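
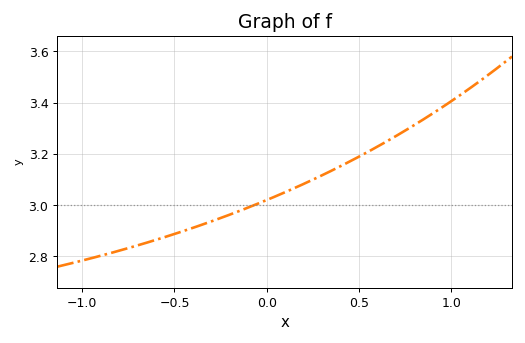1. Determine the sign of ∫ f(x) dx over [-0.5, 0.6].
positive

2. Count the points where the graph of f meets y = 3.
1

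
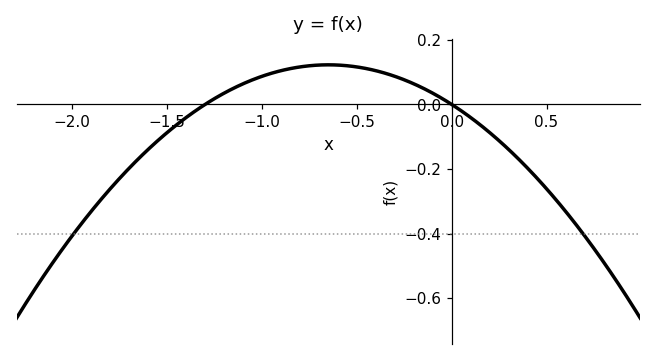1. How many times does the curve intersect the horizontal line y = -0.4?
2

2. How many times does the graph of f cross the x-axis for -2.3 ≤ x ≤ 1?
2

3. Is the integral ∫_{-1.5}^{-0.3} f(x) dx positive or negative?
positive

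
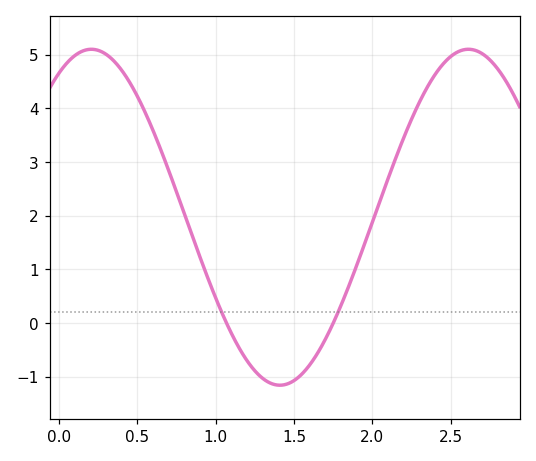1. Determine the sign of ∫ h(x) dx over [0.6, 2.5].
positive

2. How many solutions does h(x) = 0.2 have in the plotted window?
2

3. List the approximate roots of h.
1.05, 1.75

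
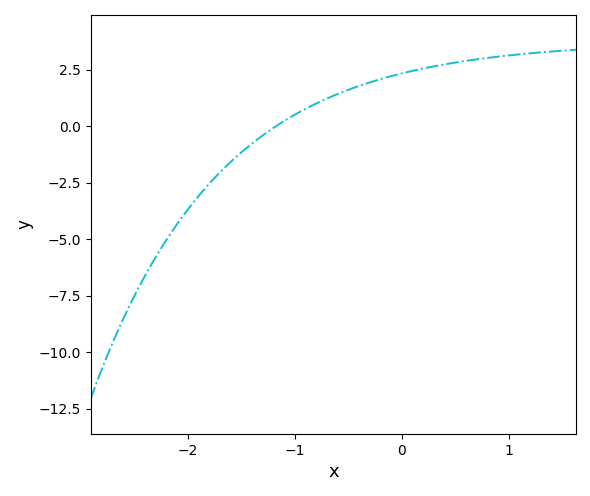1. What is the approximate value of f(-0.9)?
0.8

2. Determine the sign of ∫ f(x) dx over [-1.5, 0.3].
positive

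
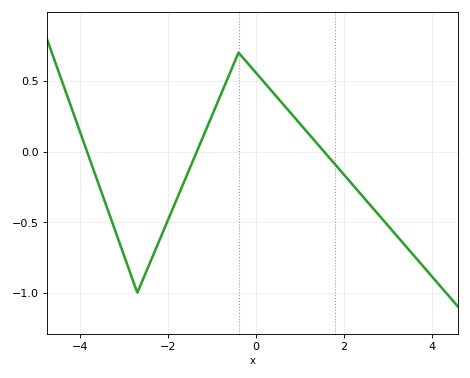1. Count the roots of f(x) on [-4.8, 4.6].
3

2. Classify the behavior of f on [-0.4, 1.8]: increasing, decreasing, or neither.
decreasing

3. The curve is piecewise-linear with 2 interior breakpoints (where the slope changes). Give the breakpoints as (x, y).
(-2.7, -1); (-0.4, 0.7)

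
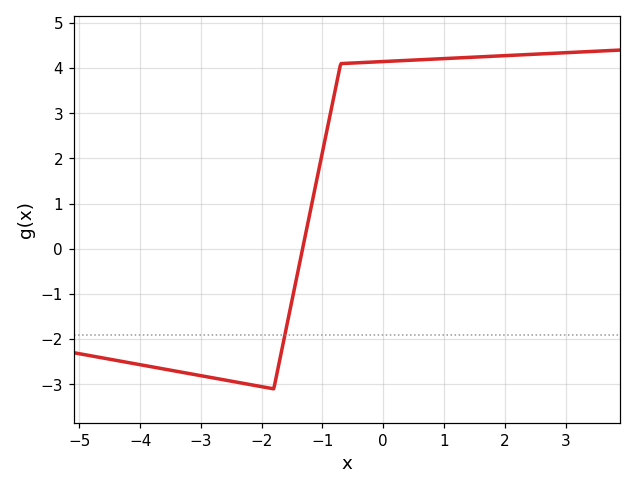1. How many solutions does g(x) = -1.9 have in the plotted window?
1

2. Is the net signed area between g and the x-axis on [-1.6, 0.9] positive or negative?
positive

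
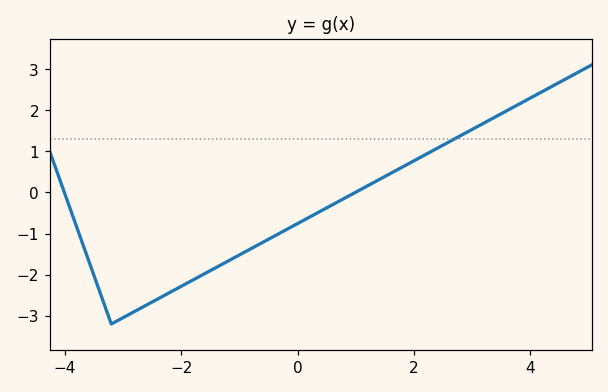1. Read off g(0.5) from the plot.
-0.4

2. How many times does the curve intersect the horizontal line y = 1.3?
1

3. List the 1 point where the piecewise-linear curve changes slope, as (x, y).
(-3.2, -3.2)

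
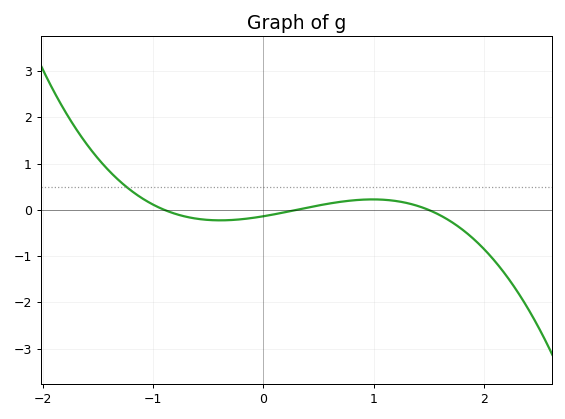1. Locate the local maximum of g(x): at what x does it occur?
0.993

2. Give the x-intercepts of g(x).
-0.9, 0.3, 1.5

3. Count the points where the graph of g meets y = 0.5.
1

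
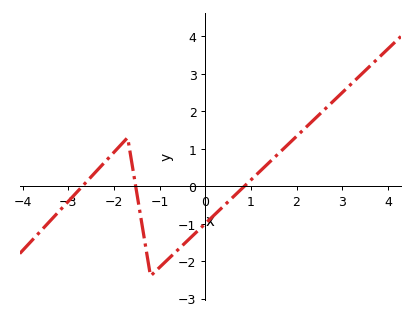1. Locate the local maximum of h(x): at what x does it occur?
-1.8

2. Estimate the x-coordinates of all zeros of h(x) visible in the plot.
-2.6, -1.6, 0.8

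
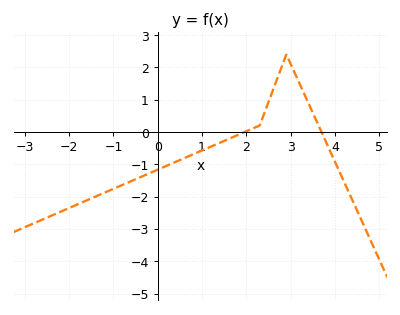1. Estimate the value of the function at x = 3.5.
0.583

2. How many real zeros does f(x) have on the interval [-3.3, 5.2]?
2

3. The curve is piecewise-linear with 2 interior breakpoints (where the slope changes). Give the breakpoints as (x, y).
(2.3, 0.2); (2.9, 2.4)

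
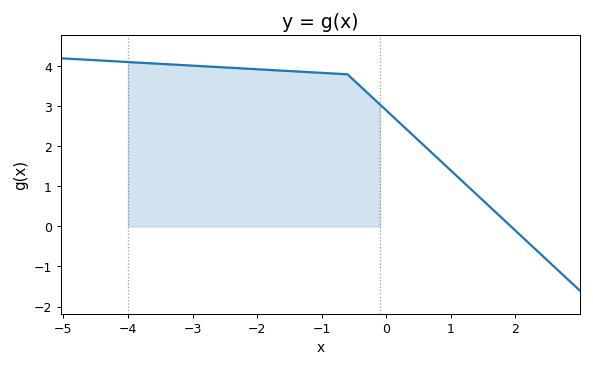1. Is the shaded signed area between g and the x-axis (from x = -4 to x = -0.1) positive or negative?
positive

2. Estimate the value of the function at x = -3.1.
4.03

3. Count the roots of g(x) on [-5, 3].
1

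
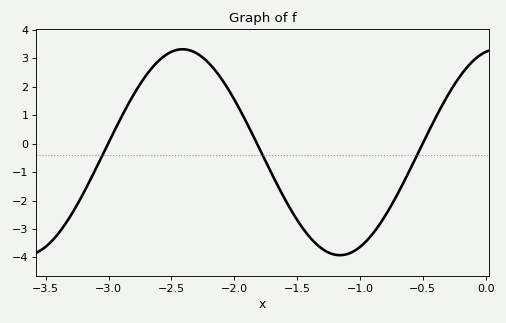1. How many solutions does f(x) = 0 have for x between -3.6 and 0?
3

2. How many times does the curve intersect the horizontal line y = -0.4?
3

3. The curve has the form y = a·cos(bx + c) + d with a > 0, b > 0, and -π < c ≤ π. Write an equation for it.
y = 3.62cos(2.51x - 0.23) - 0.3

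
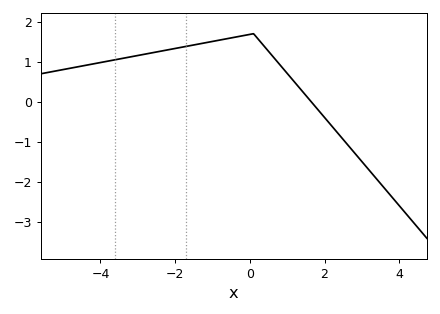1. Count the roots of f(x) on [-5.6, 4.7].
1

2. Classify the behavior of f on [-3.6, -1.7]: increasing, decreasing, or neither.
increasing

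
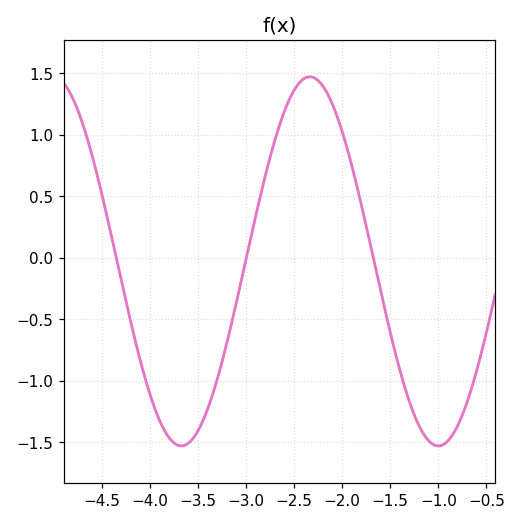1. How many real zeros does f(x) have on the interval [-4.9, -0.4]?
3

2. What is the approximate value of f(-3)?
-0.011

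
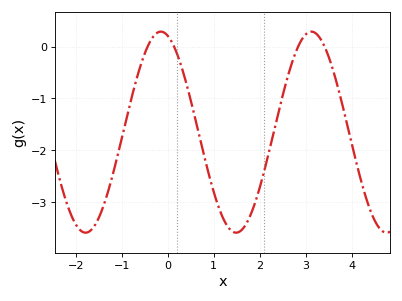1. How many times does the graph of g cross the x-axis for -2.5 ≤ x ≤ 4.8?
4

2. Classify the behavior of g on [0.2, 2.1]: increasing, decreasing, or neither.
neither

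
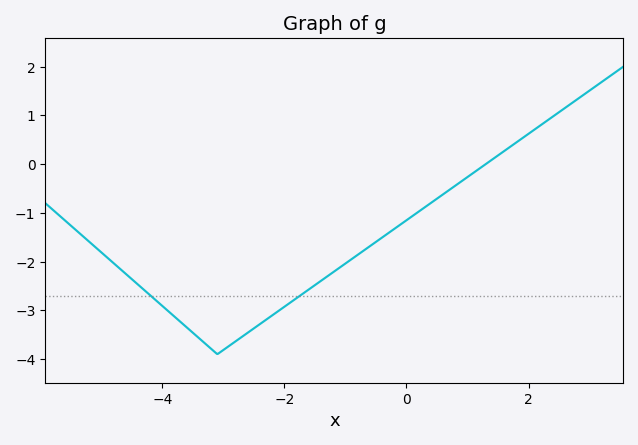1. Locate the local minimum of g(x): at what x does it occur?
-3.2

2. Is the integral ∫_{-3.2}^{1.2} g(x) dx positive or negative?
negative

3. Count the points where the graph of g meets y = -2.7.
2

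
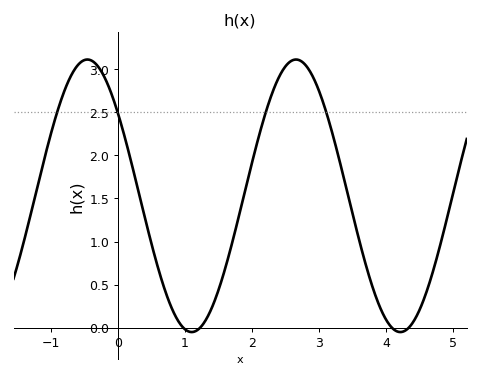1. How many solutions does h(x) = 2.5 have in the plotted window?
4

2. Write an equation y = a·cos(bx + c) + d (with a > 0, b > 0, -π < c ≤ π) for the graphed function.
y = 1.58cos(2x + 0.92) + 1.53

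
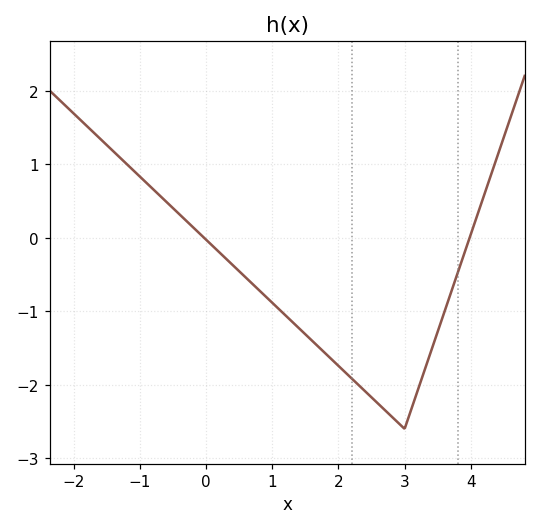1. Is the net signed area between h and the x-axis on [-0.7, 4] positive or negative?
negative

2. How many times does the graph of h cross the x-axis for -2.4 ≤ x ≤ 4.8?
2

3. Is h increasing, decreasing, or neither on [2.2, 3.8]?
neither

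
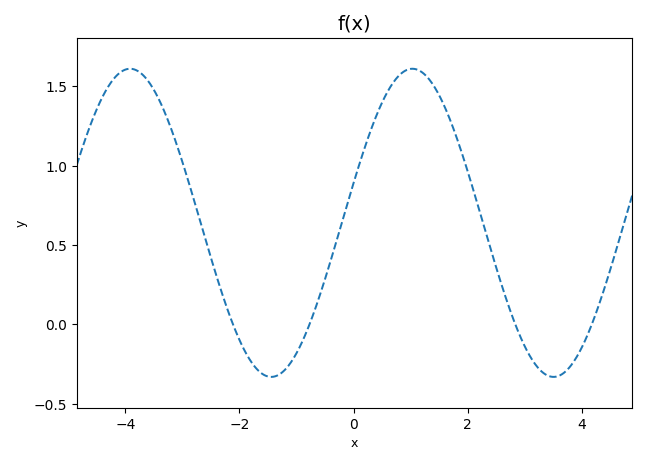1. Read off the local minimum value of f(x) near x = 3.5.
-0.35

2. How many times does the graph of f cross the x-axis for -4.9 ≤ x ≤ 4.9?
4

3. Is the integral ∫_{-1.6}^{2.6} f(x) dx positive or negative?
positive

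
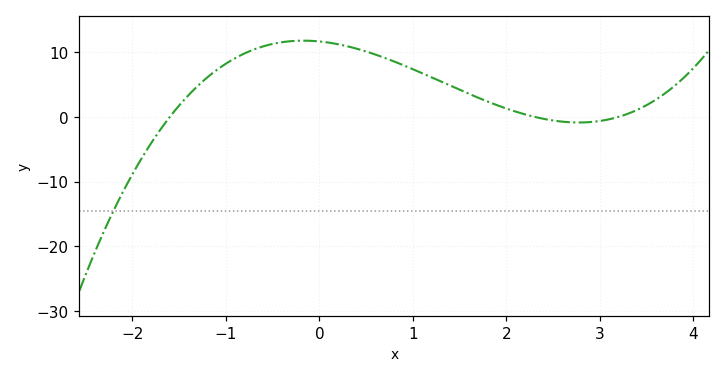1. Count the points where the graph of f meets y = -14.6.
1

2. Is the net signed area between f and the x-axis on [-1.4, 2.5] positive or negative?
positive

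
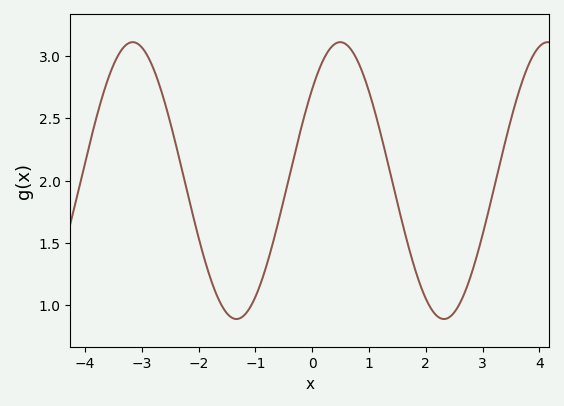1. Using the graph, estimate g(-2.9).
3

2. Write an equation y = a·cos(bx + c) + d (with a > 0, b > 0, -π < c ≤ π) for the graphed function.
y = 1.11cos(1.7x - 0.85) + 2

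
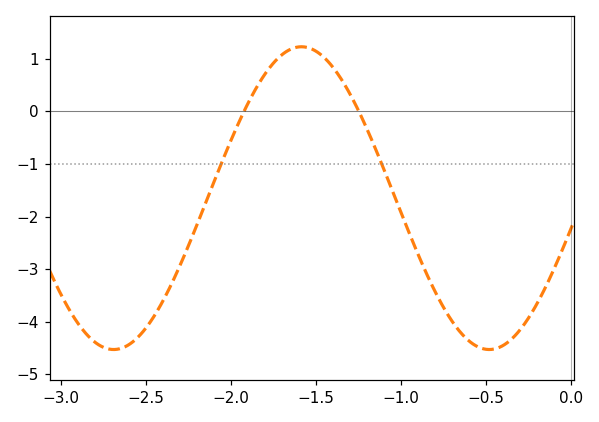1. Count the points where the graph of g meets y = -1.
2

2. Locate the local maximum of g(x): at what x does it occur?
-1.59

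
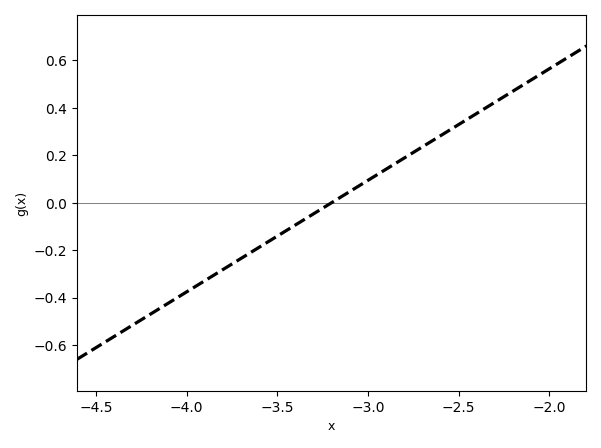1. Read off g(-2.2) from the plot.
0.47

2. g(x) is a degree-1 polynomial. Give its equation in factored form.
y = 0.47(x + 3.2)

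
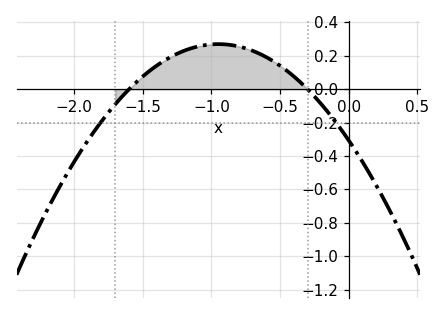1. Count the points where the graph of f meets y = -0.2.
2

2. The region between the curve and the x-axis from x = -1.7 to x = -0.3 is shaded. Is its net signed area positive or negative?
positive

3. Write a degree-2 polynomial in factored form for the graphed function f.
y = -0.64(x + 1.6)(x + 0.3)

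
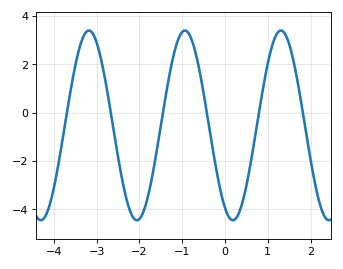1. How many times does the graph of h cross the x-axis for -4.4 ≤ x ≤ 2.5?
6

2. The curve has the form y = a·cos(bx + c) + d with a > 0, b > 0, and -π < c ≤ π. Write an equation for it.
y = 3.93cos(2.8x + 2.62) - 0.53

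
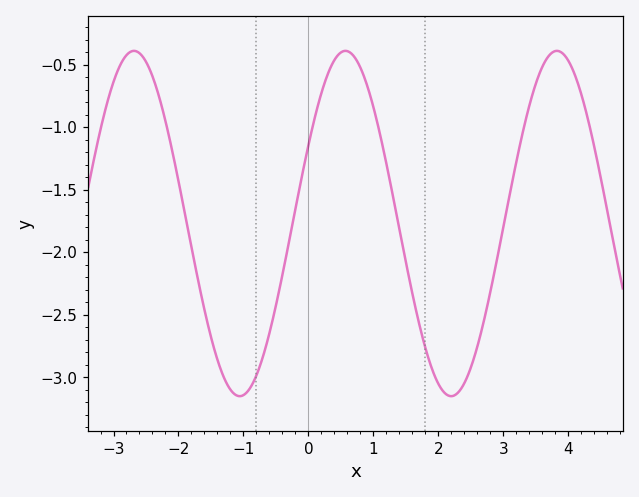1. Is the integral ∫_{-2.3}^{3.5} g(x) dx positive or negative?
negative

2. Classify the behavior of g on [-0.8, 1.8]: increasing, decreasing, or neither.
neither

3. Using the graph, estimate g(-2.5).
-0.5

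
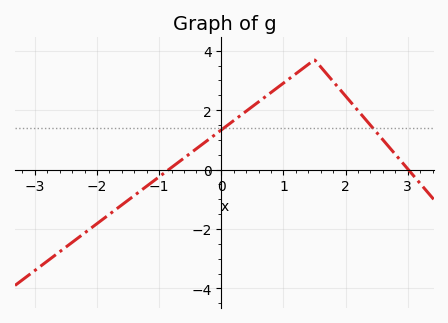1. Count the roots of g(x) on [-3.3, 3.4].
2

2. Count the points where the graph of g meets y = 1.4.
2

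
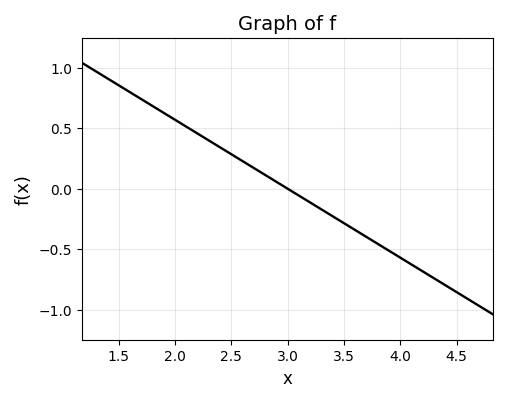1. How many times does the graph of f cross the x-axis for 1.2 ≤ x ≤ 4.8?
1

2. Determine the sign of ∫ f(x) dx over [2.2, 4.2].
negative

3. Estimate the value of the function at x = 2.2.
0.456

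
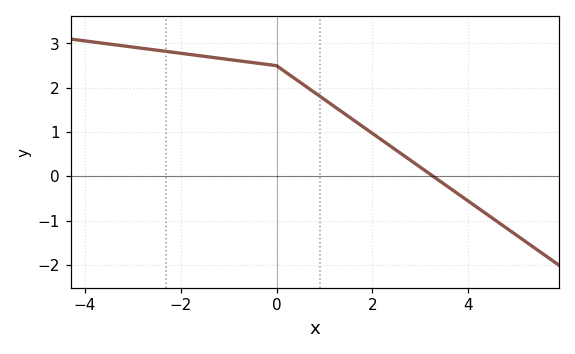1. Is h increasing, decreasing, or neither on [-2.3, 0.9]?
decreasing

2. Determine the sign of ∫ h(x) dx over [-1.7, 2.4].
positive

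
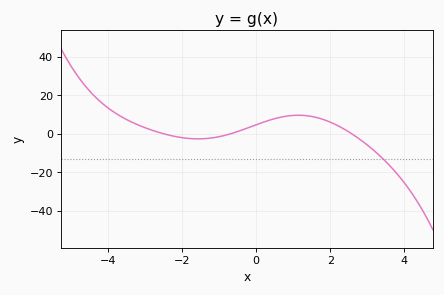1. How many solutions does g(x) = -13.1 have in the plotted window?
1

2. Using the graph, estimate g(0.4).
7.28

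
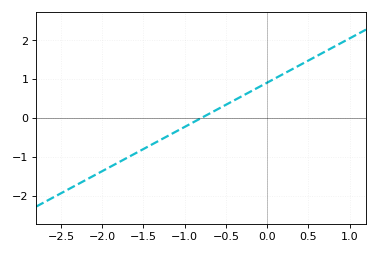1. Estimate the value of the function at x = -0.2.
0.7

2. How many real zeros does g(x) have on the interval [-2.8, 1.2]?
1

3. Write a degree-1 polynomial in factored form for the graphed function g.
y = 1.14(x + 0.8)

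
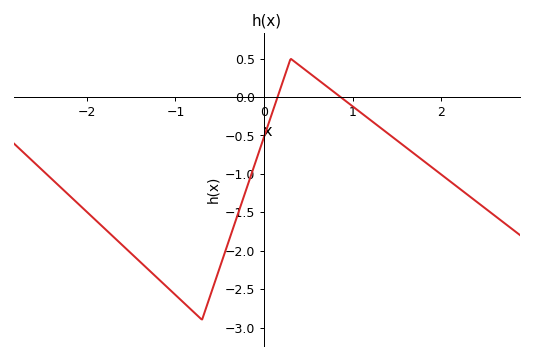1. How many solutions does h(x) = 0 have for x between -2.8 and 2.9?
2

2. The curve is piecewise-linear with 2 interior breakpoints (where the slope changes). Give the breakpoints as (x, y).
(-0.7, -2.9); (0.3, 0.5)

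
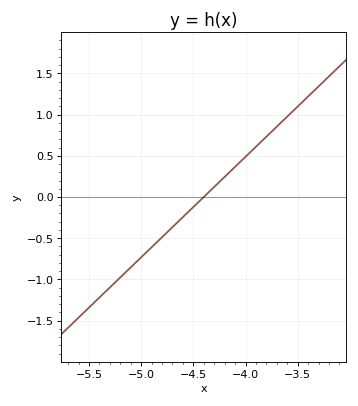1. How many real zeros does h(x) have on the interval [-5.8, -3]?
1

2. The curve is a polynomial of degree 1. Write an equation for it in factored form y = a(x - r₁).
y = 1.22(x + 4.4)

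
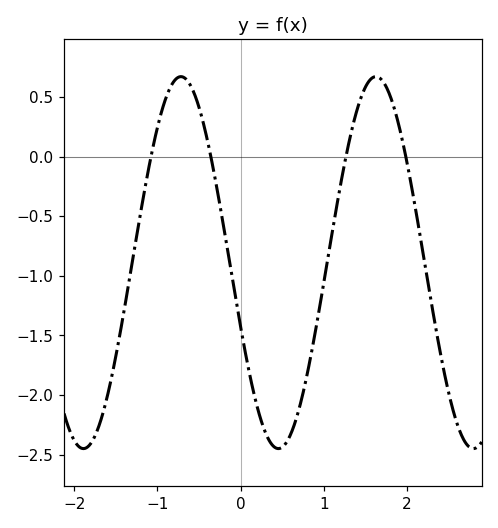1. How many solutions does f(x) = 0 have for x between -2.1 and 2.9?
4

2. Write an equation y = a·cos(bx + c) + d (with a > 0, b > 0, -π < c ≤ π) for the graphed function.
y = 1.56cos(2.7x + 1.9) - 0.89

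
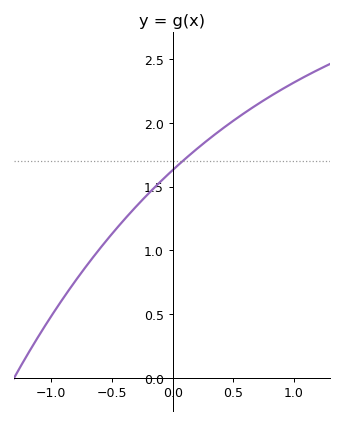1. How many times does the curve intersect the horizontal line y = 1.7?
1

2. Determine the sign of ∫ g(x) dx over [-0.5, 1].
positive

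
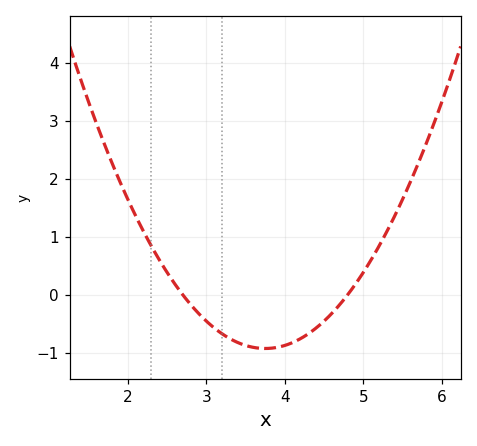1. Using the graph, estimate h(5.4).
1.36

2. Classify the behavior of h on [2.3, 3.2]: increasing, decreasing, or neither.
decreasing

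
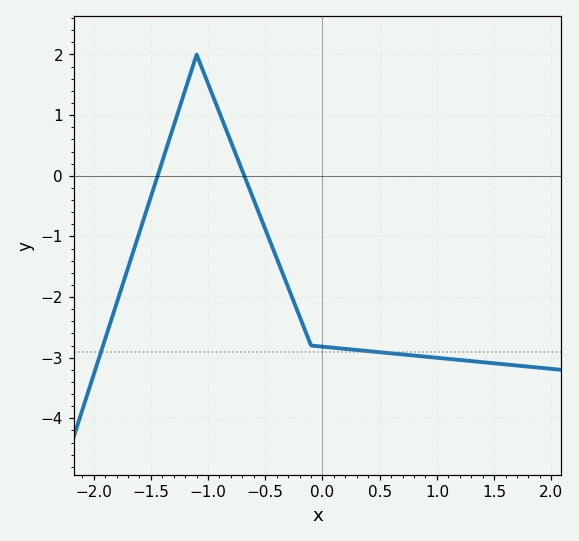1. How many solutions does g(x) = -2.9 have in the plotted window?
2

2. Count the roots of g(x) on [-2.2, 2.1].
2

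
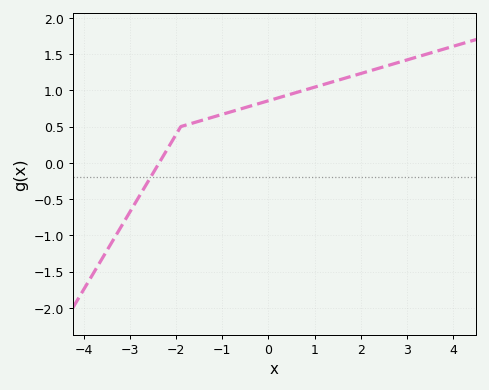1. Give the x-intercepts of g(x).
-2.37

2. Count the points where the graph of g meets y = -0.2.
1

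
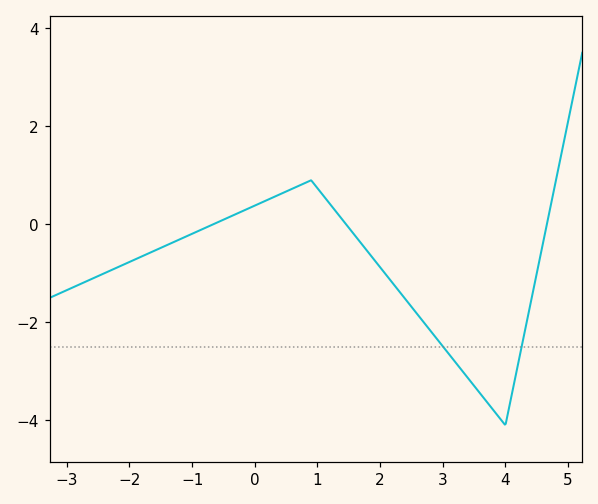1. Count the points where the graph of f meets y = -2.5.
2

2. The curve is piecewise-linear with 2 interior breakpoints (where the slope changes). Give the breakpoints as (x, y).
(0.9, 0.9); (4, -4.1)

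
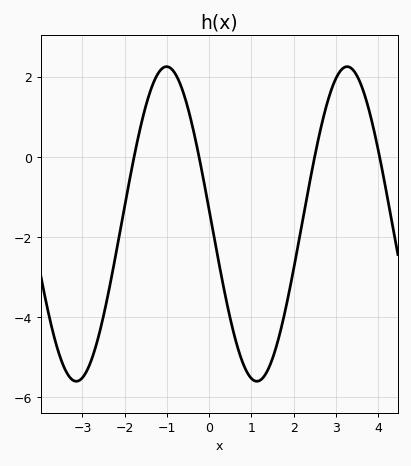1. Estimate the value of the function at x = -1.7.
0.4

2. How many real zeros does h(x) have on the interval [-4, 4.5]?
4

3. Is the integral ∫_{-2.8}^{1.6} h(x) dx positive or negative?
negative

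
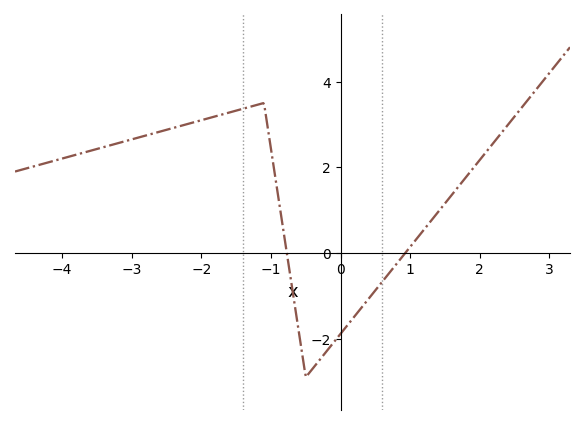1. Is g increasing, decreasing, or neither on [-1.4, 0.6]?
neither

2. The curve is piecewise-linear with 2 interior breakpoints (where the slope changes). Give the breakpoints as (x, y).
(-1.1, 3.5); (-0.5, -2.9)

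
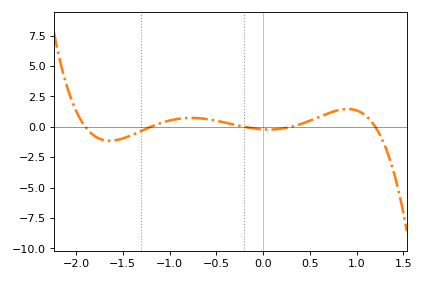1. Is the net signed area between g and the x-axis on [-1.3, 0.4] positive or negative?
positive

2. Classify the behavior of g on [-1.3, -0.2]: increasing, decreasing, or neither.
neither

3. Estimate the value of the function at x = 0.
-0.2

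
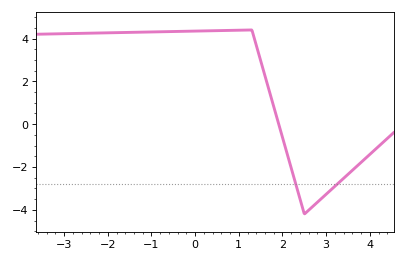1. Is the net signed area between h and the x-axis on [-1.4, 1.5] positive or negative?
positive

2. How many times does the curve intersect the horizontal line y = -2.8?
2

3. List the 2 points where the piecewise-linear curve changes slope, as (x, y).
(1.3, 4.4); (2.5, -4.2)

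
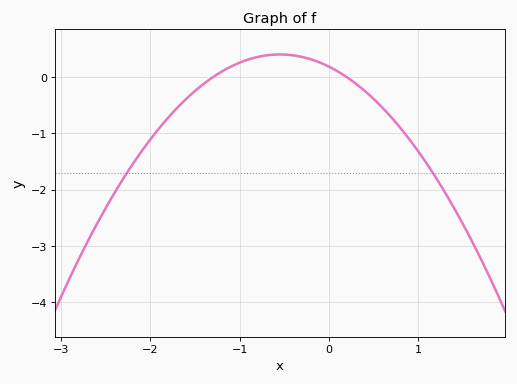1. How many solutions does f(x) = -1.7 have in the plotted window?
2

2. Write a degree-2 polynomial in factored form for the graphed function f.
y = -0.72(x + 1.3)(x - 0.2)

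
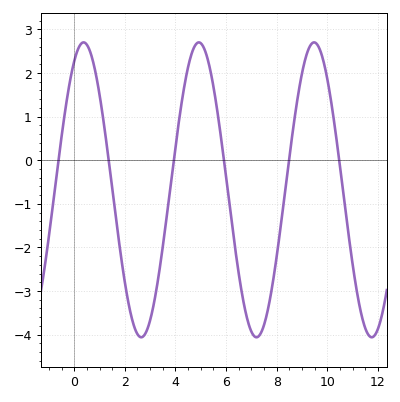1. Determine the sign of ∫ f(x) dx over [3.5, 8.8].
negative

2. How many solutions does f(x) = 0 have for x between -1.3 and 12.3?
6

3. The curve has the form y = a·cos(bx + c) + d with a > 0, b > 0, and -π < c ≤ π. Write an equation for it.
y = 3.38cos(1.38x - 0.512) - 0.68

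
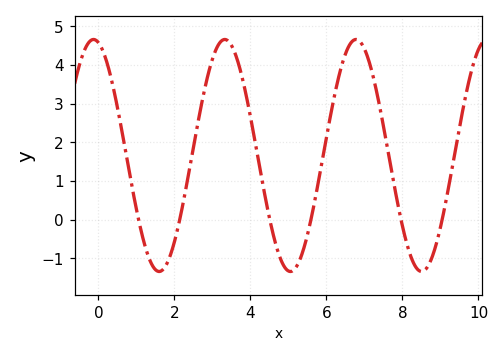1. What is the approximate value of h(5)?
-1.33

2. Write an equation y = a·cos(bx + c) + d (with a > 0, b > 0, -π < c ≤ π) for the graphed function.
y = 3cos(1.82x + 0.232) + 1.66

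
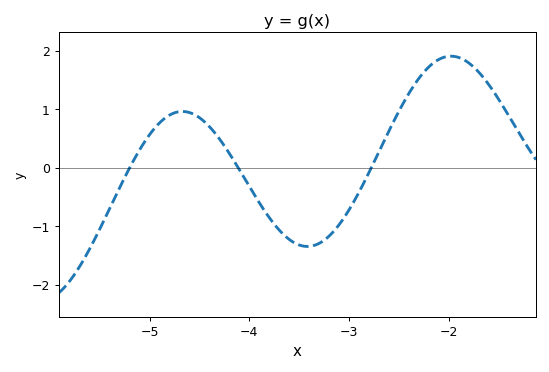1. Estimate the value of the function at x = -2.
1.9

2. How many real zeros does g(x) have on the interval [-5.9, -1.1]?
3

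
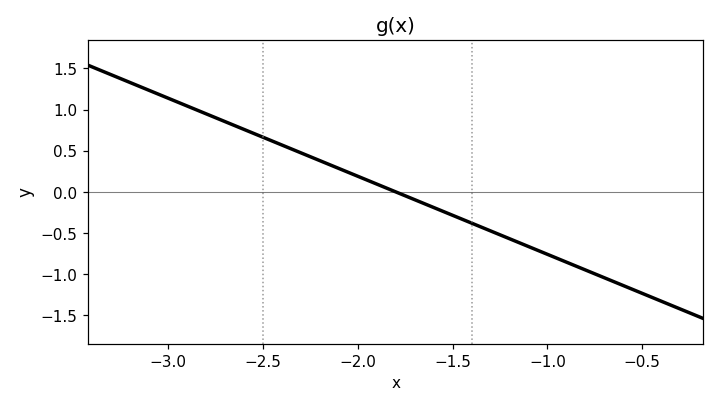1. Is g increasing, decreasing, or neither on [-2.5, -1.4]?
decreasing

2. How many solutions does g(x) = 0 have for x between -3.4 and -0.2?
1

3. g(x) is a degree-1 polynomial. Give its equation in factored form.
y = -0.95(x + 1.8)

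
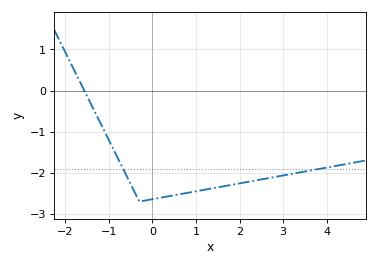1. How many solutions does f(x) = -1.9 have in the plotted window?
2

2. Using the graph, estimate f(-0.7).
-1.85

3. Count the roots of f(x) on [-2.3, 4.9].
1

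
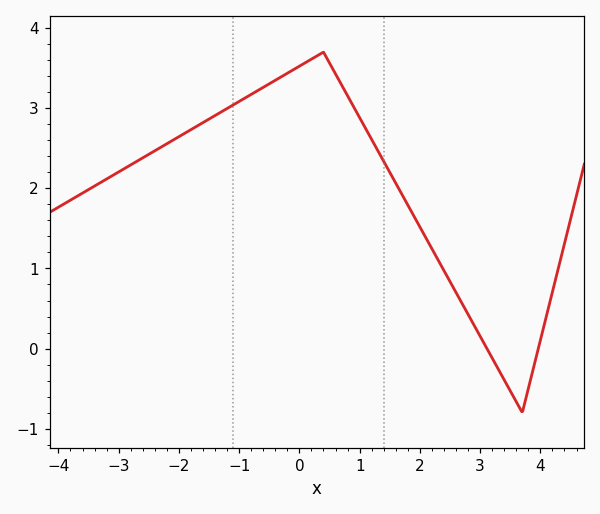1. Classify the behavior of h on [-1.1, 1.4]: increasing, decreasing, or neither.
neither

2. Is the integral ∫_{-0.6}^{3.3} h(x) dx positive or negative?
positive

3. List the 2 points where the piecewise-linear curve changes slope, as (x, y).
(0.4, 3.7); (3.7, -0.8)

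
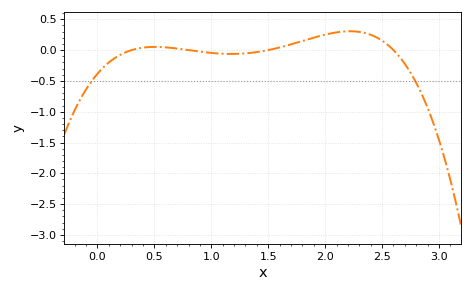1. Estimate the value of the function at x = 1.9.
0.202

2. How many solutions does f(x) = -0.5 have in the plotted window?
2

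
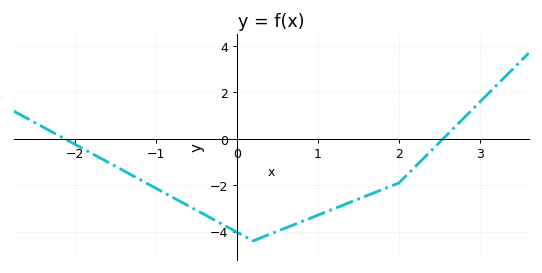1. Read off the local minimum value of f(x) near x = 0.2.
-4.4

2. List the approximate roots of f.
-2.12, 2.54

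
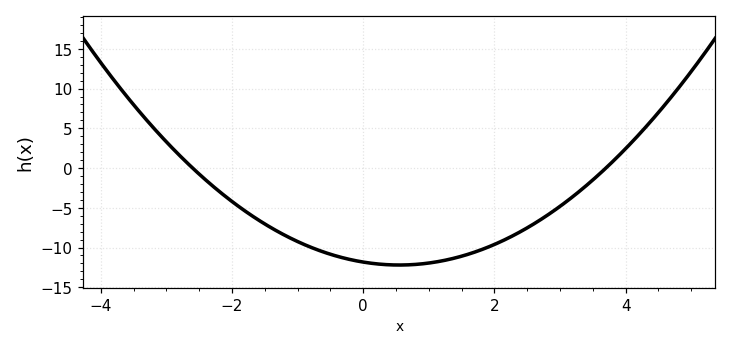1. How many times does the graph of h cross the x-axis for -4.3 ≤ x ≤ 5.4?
2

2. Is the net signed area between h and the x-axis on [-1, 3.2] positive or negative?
negative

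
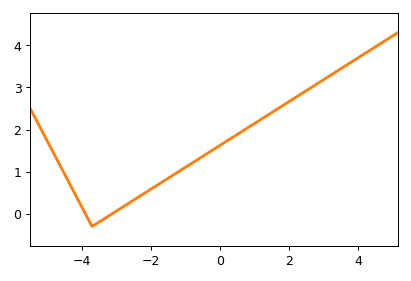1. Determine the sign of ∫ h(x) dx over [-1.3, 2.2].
positive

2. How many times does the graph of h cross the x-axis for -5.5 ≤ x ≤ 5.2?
2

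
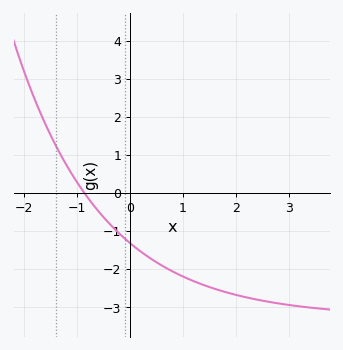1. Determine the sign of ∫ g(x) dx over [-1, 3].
negative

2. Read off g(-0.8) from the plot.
-0.1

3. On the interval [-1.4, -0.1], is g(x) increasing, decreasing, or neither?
decreasing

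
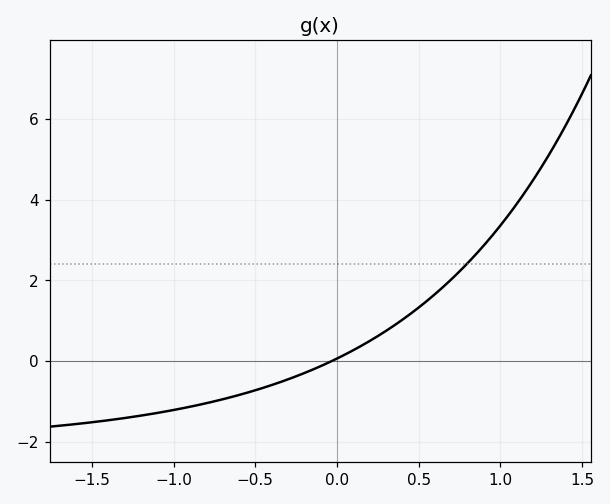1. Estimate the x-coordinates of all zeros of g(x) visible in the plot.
-0.031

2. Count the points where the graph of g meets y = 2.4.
1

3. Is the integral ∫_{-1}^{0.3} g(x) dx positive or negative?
negative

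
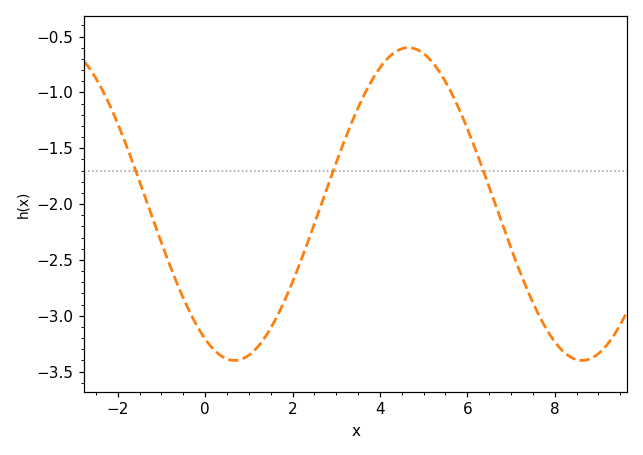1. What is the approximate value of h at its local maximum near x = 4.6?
-0.6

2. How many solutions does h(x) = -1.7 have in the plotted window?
3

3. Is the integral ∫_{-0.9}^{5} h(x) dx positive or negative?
negative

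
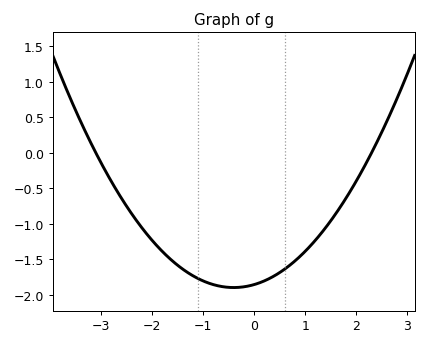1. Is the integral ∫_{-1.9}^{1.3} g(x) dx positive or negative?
negative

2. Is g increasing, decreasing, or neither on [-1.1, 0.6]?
neither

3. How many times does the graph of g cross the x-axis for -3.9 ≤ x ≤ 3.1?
2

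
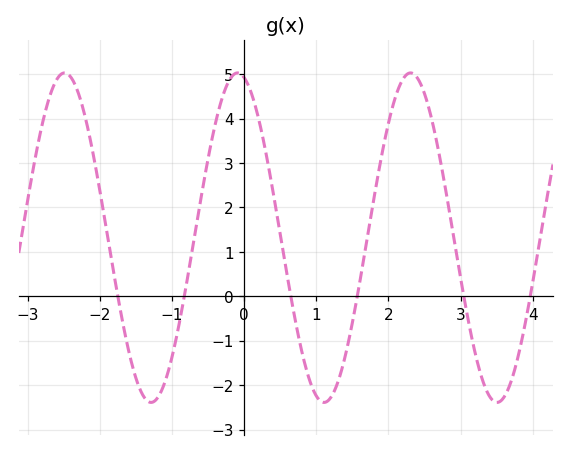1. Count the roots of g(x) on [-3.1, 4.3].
6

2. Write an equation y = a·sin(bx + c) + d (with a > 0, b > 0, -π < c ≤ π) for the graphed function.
y = 3.71sin(2.6x + 1.8) + 1.32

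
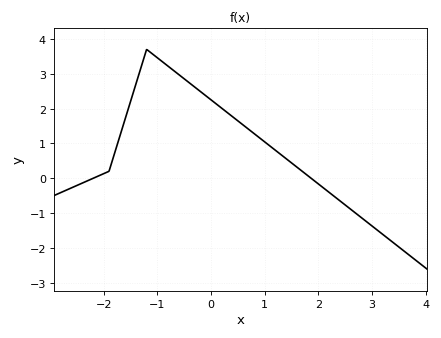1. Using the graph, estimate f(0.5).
1.6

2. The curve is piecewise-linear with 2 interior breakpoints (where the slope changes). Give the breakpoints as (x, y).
(-1.9, 0.2); (-1.2, 3.7)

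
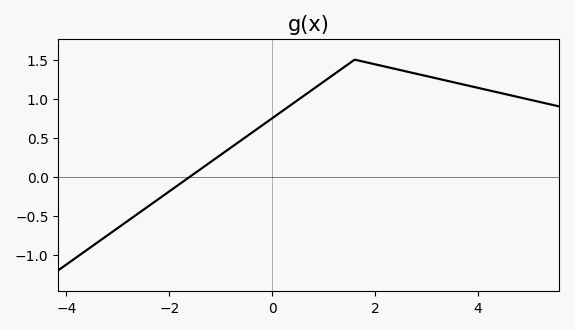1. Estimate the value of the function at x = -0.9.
0.35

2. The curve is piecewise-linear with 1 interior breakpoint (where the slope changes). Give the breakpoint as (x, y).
(1.6, 1.5)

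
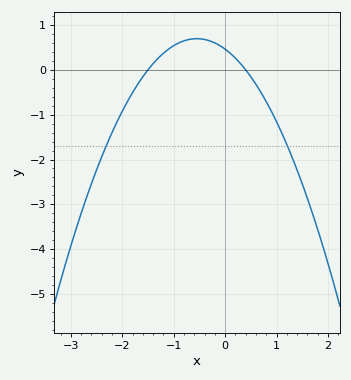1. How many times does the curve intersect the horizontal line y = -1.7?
2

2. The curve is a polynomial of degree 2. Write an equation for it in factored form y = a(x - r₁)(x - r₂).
y = -0.77(x + 1.5)(x - 0.4)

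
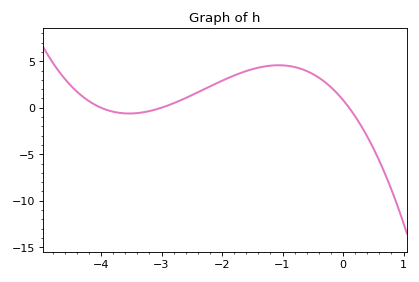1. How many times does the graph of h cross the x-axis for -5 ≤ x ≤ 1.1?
3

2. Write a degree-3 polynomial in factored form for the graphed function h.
y = -0.69(x + 4)(x + 3)(x - 0.1)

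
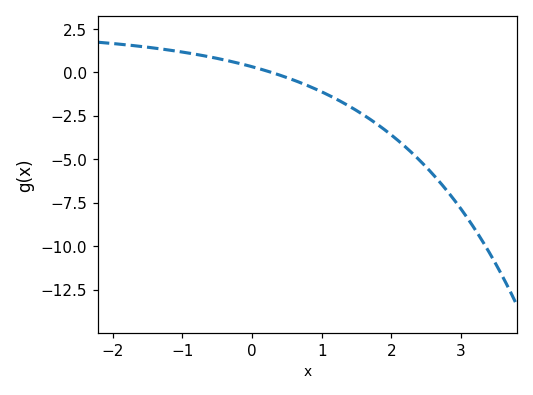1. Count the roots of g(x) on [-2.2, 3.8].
1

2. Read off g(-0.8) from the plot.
1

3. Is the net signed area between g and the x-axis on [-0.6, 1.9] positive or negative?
negative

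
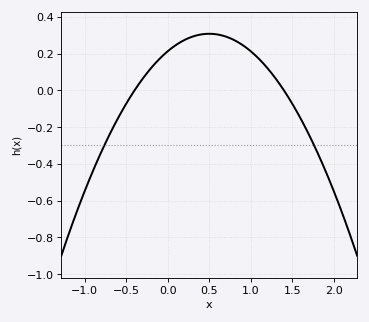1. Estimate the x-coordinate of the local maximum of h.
0.5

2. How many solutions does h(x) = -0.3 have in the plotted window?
2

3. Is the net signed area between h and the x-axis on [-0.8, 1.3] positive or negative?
positive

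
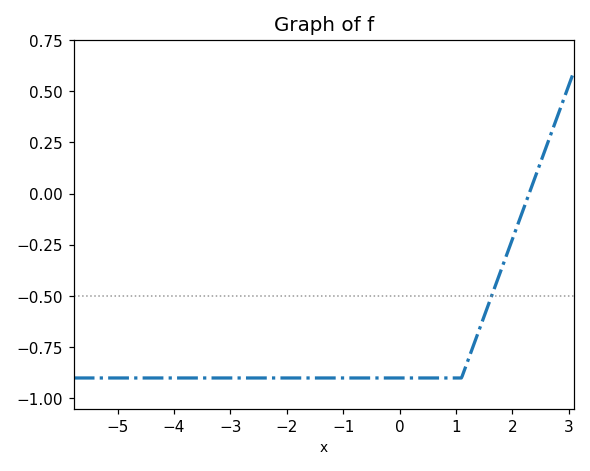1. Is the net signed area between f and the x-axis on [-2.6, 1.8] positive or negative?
negative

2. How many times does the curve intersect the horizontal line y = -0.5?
1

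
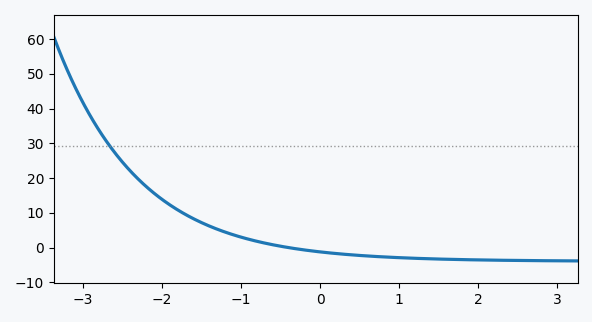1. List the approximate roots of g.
-0.4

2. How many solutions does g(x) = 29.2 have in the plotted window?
1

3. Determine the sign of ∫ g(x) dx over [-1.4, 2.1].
negative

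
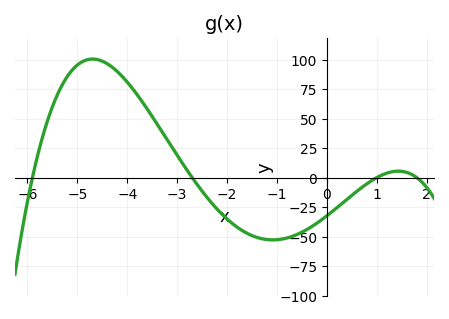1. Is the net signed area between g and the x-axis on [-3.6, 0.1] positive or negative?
negative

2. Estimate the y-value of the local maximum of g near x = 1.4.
5.44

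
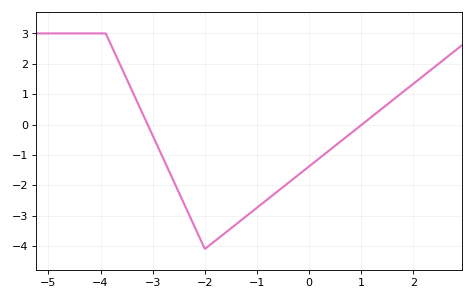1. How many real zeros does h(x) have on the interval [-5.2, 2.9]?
2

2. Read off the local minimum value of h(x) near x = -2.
-4.1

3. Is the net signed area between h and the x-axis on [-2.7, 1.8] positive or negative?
negative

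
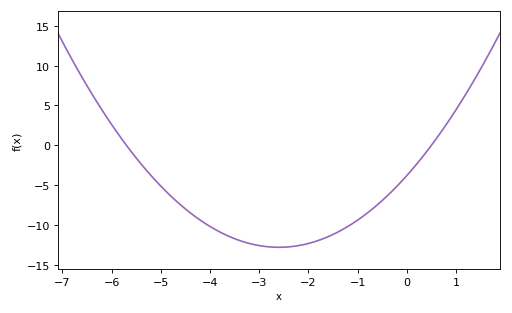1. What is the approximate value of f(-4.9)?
-5.5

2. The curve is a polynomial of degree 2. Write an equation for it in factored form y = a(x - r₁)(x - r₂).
y = 1.33(x + 5.7)(x - 0.5)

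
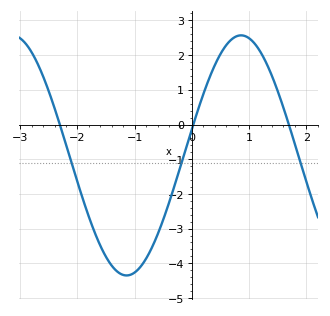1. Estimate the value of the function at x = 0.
-0.132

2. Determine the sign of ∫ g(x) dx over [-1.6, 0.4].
negative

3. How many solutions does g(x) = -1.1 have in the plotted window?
3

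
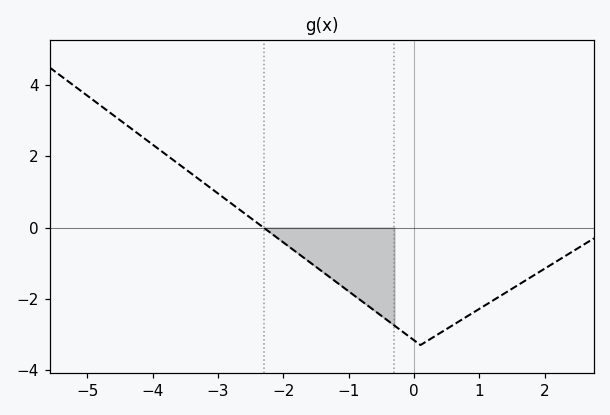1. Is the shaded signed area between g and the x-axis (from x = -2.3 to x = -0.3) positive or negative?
negative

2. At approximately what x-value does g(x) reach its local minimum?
0.098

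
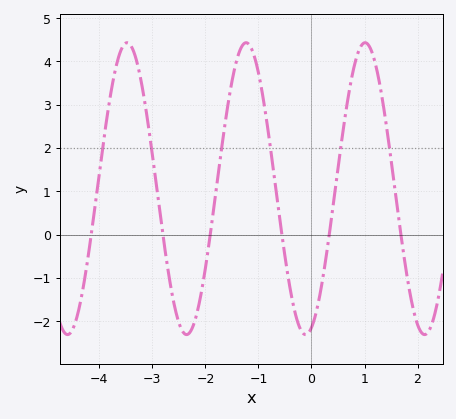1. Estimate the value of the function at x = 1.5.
1.7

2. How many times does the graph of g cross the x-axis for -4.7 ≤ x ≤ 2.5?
6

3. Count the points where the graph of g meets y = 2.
6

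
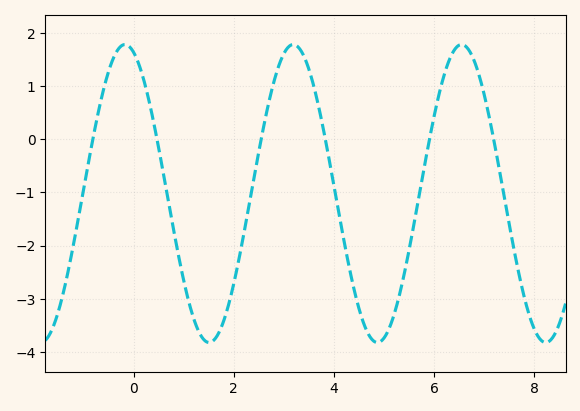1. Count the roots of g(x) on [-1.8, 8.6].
6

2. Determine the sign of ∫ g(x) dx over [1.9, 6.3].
negative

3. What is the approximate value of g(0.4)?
0.327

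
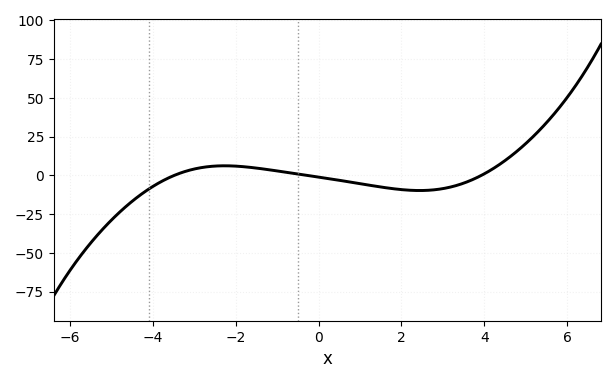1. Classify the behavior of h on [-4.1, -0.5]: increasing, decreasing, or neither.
neither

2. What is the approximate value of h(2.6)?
-9.65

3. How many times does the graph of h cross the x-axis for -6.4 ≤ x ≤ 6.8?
3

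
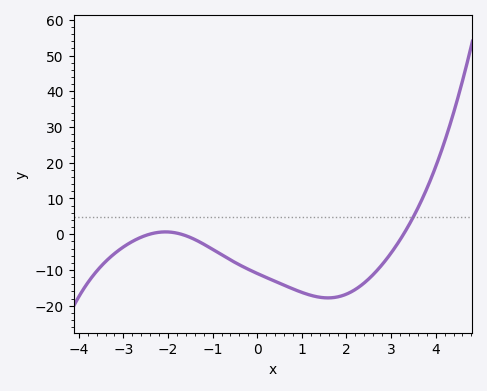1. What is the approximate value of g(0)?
-11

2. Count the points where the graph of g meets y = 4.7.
1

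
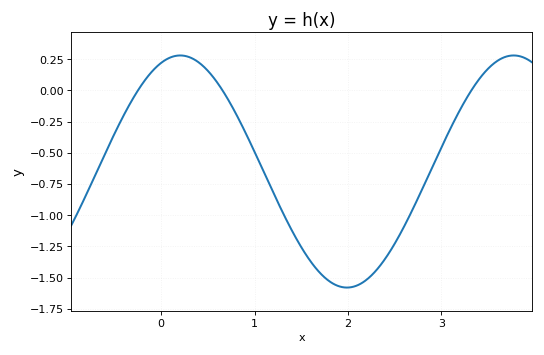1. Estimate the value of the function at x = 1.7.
-1.45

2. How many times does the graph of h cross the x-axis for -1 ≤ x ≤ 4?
3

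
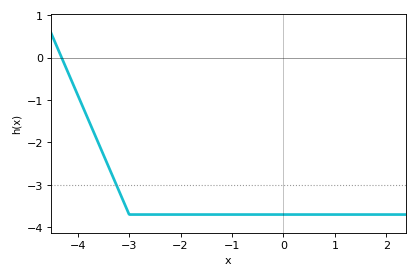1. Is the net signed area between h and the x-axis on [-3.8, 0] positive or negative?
negative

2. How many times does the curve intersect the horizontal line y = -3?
1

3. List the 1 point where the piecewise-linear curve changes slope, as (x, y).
(-3, -3.7)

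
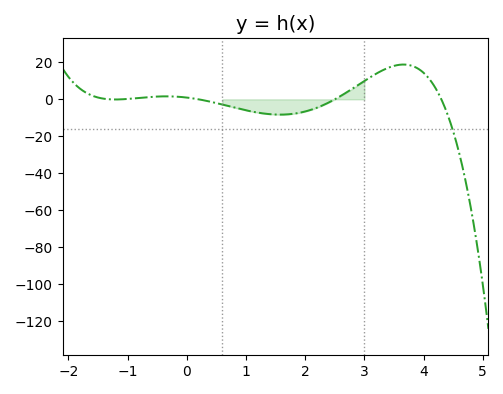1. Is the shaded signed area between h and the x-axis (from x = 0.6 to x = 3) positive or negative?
negative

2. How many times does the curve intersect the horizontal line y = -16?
1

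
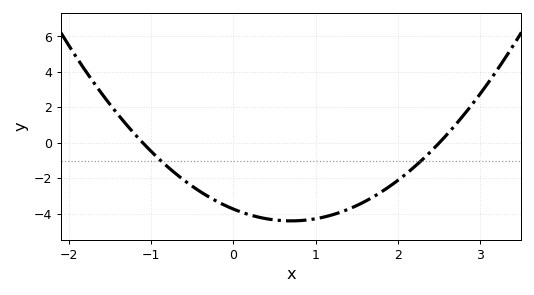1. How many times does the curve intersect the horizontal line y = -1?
2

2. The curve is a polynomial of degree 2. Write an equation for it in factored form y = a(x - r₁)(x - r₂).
y = 1.36(x + 1.1)(x - 2.5)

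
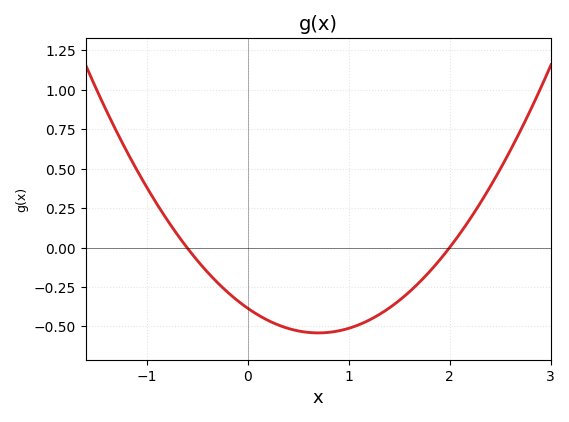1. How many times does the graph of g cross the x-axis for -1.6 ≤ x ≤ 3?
2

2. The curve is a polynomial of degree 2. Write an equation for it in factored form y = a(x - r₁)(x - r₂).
y = 0.32(x + 0.6)(x - 2)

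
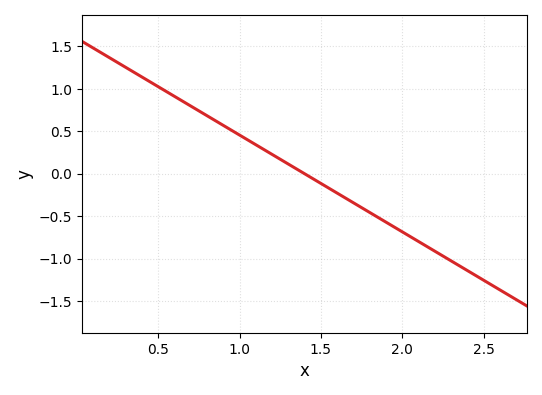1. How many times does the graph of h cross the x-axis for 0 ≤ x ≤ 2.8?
1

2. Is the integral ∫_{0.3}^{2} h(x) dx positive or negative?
positive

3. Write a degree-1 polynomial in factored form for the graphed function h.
y = -1.14(x - 1.4)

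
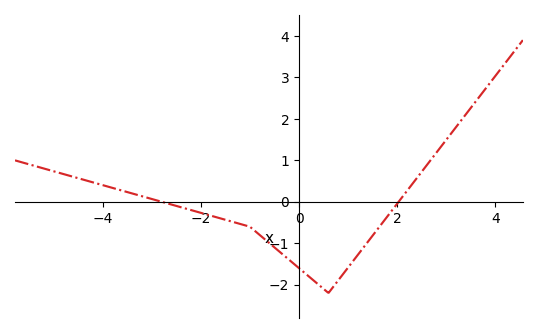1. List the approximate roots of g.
-2.79, 2.03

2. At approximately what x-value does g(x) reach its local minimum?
0.597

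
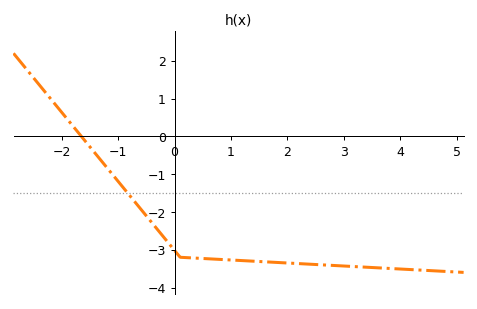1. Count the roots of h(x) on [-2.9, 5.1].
1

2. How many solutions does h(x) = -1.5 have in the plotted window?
1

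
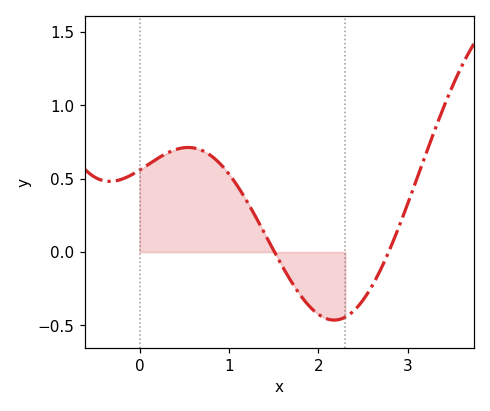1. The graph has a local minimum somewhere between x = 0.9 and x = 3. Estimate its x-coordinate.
2.2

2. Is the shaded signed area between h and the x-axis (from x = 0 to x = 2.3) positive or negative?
positive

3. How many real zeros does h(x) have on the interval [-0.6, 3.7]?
2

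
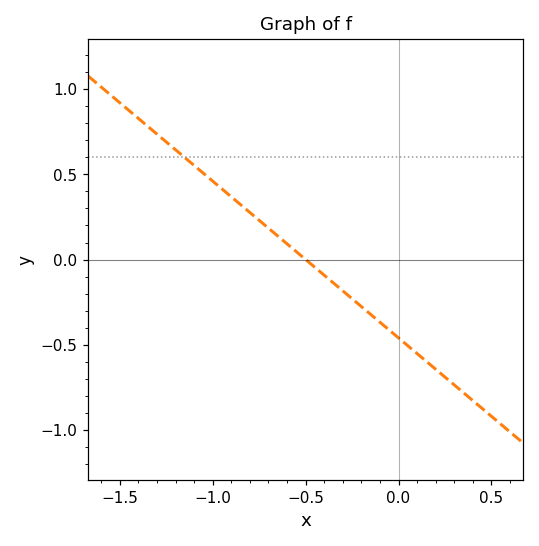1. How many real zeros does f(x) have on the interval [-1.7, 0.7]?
1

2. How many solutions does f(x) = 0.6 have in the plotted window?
1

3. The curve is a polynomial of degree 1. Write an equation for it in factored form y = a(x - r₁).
y = -0.92(x + 0.5)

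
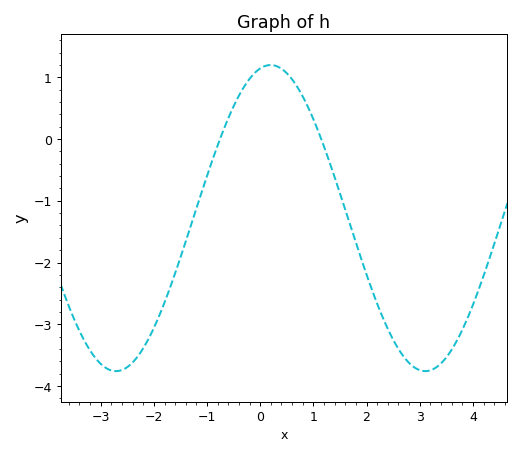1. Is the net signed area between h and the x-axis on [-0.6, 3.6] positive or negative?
negative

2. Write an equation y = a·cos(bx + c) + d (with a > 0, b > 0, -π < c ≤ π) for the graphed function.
y = 2.48cos(1.08x - 0.212) - 1.28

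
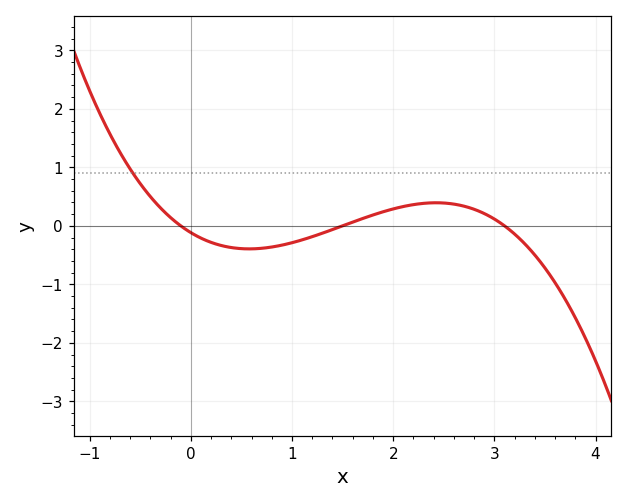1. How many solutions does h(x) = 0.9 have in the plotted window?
1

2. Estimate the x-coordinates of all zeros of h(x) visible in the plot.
-0.1, 1.5, 3.1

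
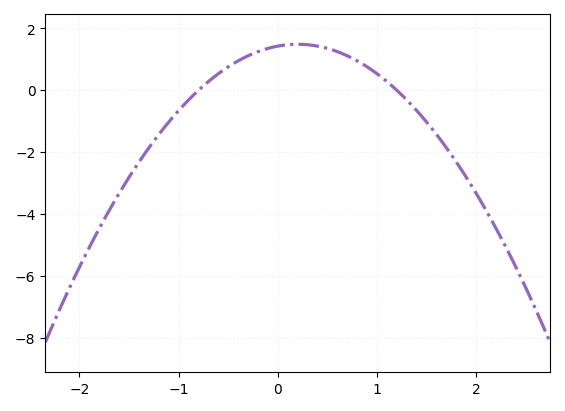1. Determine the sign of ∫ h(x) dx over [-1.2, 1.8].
positive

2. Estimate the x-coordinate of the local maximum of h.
0.2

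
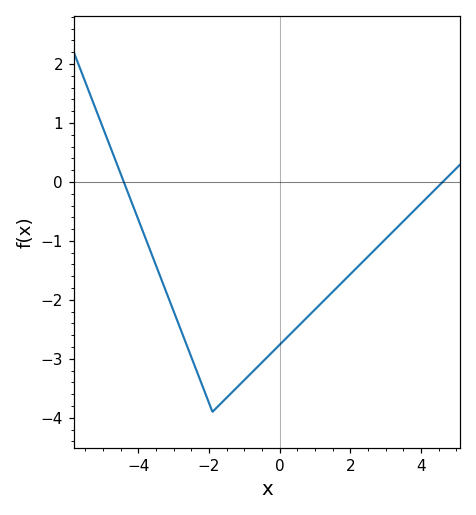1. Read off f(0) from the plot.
-2.8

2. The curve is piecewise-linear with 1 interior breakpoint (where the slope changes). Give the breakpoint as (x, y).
(-1.9, -3.9)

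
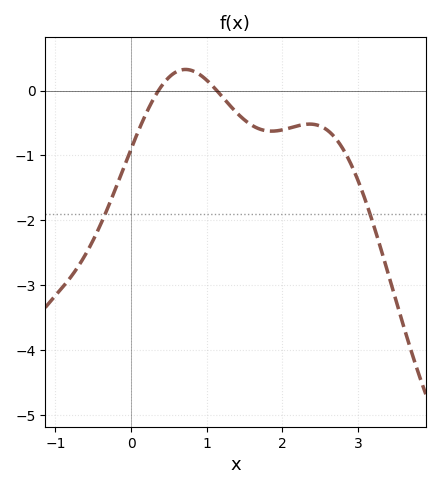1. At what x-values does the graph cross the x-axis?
0.4, 1.1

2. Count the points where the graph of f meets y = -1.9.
2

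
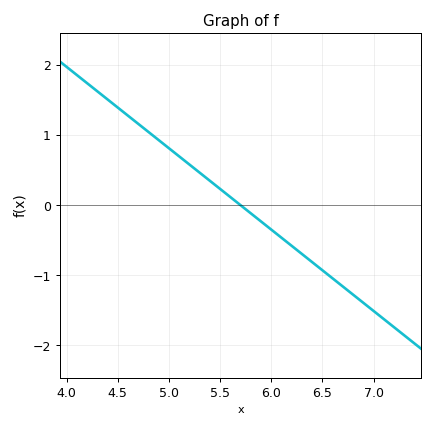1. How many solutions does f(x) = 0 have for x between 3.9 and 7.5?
1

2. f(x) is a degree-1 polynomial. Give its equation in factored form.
y = -1.16(x - 5.7)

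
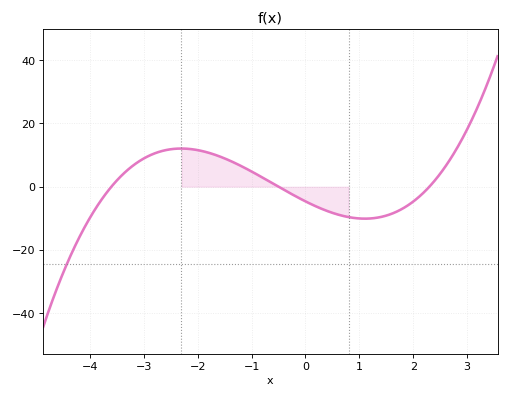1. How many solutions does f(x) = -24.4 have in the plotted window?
1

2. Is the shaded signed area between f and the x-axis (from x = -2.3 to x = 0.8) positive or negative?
positive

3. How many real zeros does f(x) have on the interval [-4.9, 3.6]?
3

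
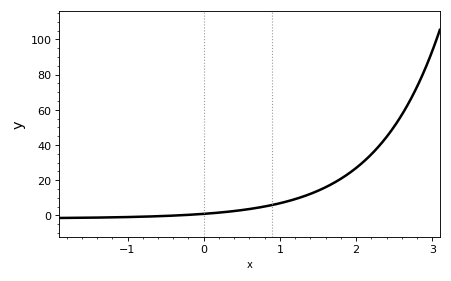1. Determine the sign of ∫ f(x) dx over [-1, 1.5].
positive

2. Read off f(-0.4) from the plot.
0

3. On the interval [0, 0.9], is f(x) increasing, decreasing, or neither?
increasing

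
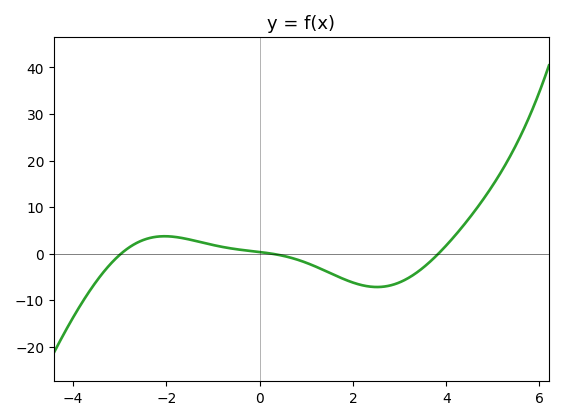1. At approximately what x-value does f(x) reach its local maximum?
-2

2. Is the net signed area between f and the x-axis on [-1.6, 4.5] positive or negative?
negative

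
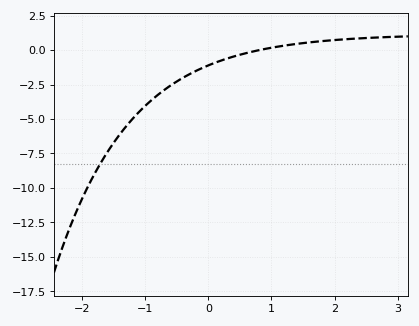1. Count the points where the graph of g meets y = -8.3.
1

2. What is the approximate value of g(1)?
0.2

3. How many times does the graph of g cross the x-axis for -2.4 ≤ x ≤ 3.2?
1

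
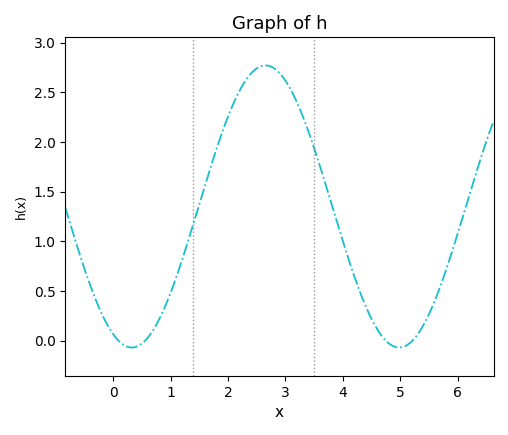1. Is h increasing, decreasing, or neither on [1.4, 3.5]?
neither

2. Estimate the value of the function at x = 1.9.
2.1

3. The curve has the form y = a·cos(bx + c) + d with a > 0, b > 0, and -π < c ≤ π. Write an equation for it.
y = 1.42cos(1.4x + 2.7) + 1.35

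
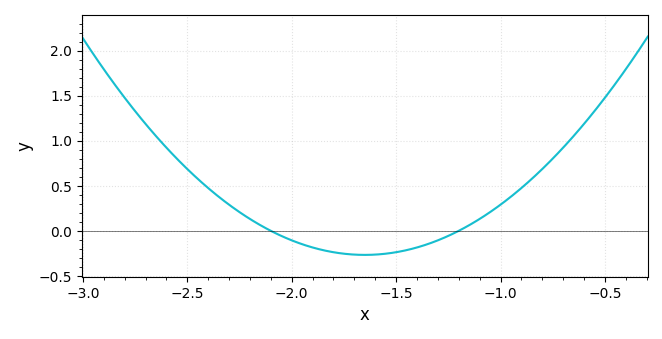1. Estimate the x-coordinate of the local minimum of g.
-1.65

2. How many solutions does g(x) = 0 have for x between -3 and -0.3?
2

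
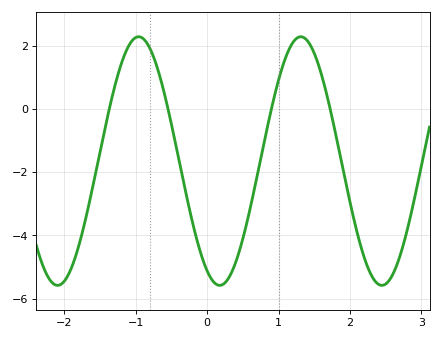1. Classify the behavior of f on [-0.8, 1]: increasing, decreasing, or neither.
neither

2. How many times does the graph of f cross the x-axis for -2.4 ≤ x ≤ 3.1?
4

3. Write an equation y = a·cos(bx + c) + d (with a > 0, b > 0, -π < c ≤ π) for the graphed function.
y = 3.93cos(2.8x + 2.7) - 1.65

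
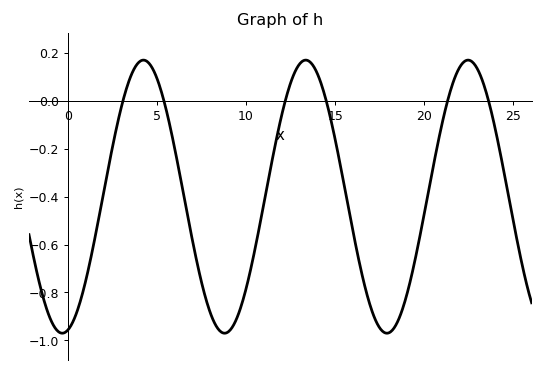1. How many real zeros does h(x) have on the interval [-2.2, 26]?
6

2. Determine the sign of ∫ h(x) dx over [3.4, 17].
negative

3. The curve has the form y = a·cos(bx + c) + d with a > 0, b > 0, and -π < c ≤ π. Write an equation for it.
y = 0.57cos(0.69x - 2.93) - 0.4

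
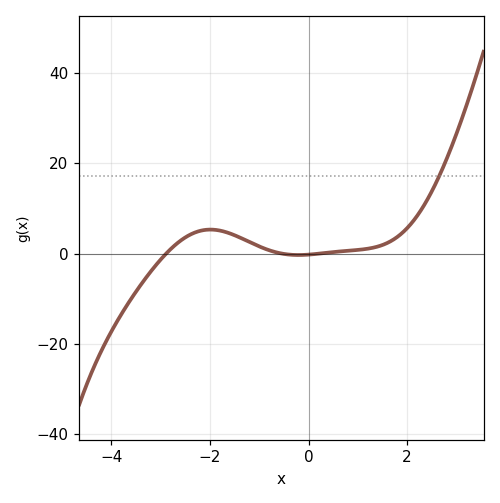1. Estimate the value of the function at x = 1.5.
2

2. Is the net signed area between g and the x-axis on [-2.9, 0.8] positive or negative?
positive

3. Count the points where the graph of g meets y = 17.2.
1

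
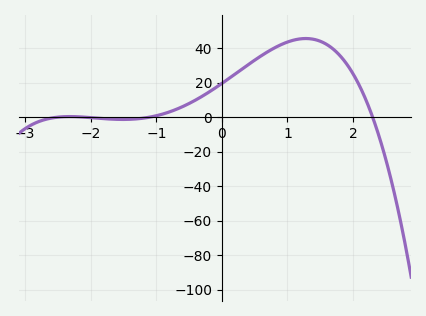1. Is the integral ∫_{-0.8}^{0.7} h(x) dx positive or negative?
positive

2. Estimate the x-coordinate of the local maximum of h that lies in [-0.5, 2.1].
1.3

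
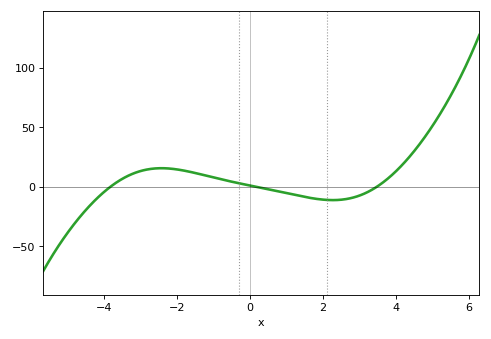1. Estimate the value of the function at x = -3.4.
8.34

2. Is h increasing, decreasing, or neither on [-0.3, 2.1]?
decreasing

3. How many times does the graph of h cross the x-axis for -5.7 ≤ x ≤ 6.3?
3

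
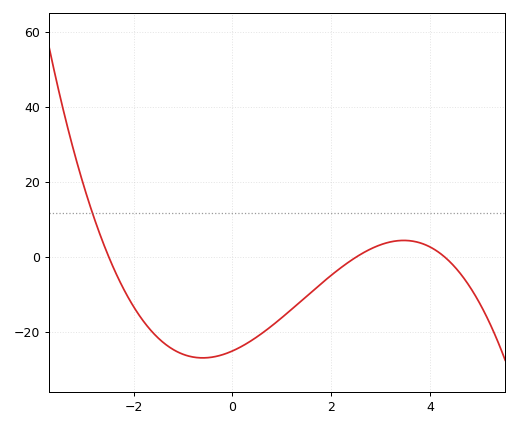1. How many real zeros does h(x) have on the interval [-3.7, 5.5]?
3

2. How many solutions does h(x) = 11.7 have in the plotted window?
1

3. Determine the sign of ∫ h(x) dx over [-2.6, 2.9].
negative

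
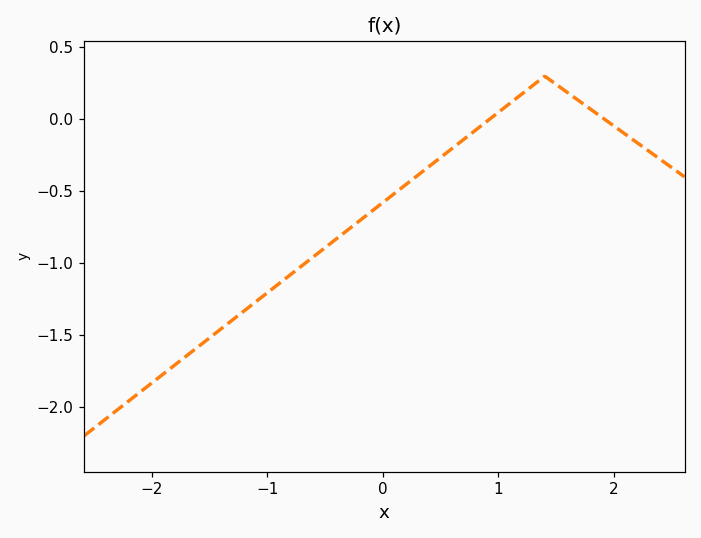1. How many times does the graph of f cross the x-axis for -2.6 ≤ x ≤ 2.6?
2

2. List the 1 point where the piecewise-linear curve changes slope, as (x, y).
(1.4, 0.3)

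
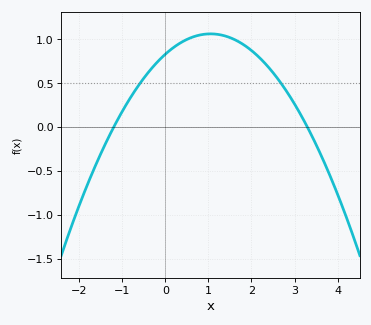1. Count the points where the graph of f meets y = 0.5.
2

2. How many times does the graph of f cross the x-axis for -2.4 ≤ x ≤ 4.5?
2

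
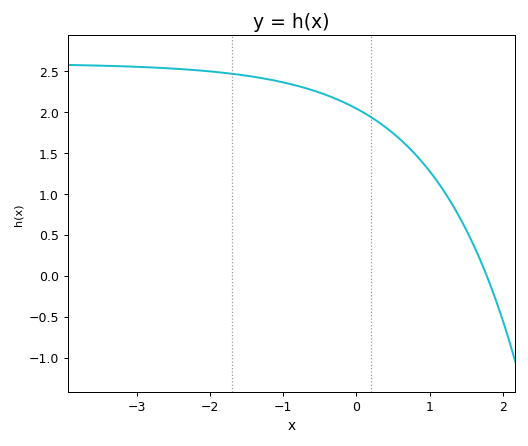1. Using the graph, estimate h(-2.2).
2.5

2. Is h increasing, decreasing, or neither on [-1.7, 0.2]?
decreasing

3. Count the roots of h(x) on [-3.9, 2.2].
1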